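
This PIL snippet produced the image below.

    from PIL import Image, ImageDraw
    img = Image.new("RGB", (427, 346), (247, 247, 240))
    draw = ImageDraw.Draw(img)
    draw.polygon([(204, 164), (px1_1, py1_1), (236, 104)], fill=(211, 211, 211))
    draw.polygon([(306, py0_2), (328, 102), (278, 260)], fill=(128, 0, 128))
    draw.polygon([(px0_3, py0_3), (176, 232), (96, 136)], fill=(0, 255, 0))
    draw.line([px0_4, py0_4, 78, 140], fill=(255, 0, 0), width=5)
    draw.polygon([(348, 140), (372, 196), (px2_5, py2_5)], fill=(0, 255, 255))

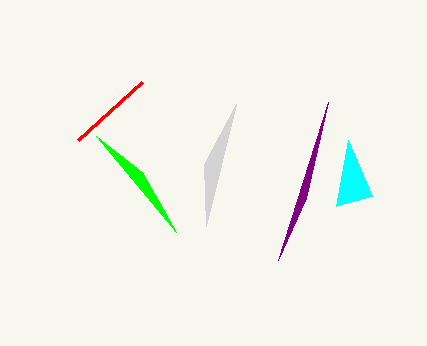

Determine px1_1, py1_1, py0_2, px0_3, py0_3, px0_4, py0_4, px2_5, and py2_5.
px1_1 = 206
py1_1 = 226
py0_2 = 198
px0_3 = 142
py0_3 = 172
px0_4 = 142
py0_4 = 82
px2_5 = 336
py2_5 = 206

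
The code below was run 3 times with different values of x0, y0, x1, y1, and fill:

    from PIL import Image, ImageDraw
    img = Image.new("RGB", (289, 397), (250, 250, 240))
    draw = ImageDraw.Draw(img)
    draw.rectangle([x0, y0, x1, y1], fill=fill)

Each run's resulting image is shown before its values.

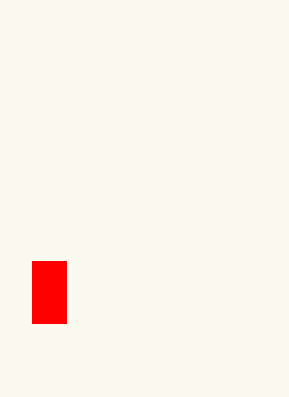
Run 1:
x0 = 32
y0 = 261
x1 = 66
y1 = 323
fill = 'red'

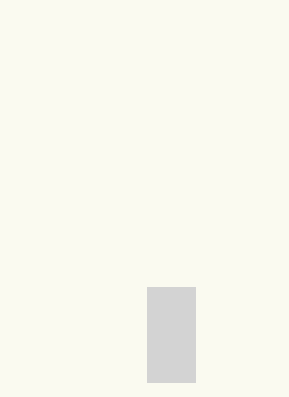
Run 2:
x0 = 147; y0 = 287; x1 = 195; y1 = 382; fill = 'lightgray'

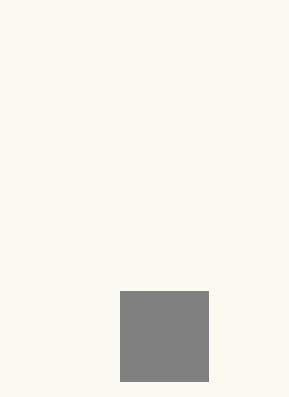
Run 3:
x0 = 120; y0 = 291; x1 = 208; y1 = 381; fill = 'gray'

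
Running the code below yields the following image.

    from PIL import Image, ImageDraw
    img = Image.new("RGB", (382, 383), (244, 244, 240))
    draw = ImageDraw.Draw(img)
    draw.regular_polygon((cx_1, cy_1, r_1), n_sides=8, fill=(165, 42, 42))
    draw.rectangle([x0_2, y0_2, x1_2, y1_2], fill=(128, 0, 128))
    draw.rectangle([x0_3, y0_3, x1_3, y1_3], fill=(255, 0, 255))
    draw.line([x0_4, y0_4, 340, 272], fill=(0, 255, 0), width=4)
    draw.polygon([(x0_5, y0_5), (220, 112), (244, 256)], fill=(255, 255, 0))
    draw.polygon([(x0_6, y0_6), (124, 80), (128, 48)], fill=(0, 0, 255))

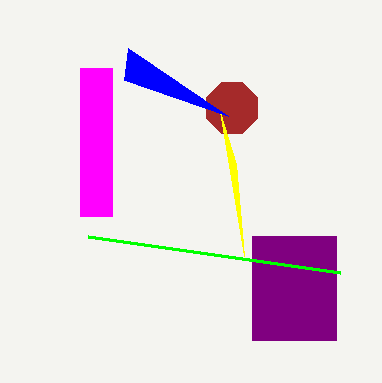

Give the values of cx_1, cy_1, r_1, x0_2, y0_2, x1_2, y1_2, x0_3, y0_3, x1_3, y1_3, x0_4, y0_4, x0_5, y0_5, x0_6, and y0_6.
cx_1 = 232; cy_1 = 108; r_1 = 28; x0_2 = 252; y0_2 = 236; x1_2 = 336; y1_2 = 340; x0_3 = 80; y0_3 = 68; x1_3 = 112; y1_3 = 216; x0_4 = 88; y0_4 = 236; x0_5 = 236; y0_5 = 164; x0_6 = 228; y0_6 = 116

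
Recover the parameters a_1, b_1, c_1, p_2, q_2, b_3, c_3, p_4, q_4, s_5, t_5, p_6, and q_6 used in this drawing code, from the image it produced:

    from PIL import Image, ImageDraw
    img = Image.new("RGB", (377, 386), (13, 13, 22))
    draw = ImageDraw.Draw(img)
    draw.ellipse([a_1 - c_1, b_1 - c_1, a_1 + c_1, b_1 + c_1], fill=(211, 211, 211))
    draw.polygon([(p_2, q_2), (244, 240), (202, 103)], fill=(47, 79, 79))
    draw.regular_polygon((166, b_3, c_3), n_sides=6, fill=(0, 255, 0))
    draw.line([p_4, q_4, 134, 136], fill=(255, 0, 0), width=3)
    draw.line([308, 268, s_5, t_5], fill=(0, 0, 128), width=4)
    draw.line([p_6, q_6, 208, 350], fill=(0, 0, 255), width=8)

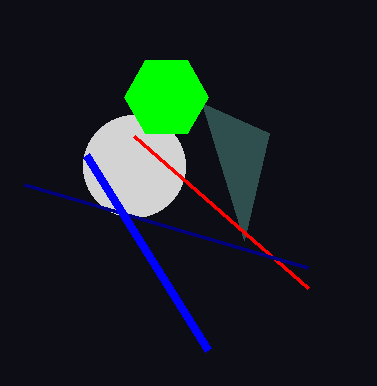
a_1 = 134
b_1 = 166
c_1 = 51
p_2 = 269
q_2 = 133
b_3 = 97
c_3 = 42
p_4 = 308
q_4 = 288
s_5 = 25
t_5 = 185
p_6 = 86
q_6 = 155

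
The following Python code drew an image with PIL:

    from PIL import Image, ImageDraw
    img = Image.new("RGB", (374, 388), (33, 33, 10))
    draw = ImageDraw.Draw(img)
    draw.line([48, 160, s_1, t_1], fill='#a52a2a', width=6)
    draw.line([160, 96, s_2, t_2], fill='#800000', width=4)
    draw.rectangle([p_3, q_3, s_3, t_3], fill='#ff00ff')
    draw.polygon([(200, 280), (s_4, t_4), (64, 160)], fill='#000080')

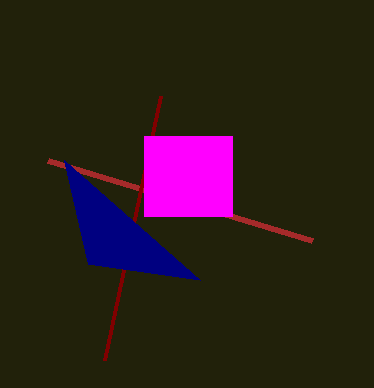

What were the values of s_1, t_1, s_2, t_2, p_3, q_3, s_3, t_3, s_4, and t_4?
s_1 = 312, t_1 = 240, s_2 = 104, t_2 = 360, p_3 = 144, q_3 = 136, s_3 = 232, t_3 = 216, s_4 = 88, t_4 = 264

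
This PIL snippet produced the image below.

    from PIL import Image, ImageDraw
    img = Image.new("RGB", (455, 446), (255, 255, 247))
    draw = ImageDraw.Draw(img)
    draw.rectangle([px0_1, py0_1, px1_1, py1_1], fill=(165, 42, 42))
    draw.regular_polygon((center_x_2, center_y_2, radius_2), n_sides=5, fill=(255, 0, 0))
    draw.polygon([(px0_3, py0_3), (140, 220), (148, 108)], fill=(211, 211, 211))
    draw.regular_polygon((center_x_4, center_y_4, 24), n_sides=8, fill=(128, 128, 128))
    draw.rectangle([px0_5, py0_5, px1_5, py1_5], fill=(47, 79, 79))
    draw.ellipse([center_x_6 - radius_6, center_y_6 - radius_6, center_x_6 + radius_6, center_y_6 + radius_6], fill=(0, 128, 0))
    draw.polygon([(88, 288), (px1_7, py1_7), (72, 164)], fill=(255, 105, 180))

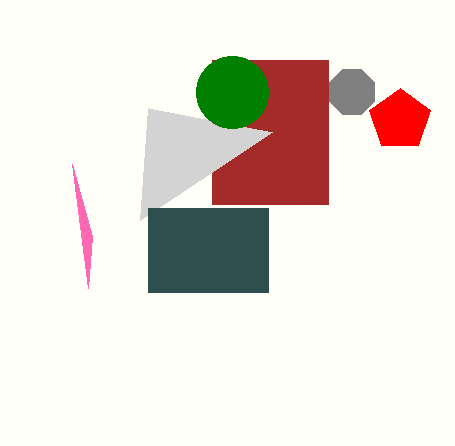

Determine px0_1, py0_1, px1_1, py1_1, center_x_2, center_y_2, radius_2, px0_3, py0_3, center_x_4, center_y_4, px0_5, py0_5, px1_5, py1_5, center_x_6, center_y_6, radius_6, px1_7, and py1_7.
px0_1 = 212; py0_1 = 60; px1_1 = 328; py1_1 = 204; center_x_2 = 400; center_y_2 = 120; radius_2 = 32; px0_3 = 272; py0_3 = 132; center_x_4 = 352; center_y_4 = 92; px0_5 = 148; py0_5 = 208; px1_5 = 268; py1_5 = 292; center_x_6 = 232; center_y_6 = 92; radius_6 = 36; px1_7 = 92; py1_7 = 236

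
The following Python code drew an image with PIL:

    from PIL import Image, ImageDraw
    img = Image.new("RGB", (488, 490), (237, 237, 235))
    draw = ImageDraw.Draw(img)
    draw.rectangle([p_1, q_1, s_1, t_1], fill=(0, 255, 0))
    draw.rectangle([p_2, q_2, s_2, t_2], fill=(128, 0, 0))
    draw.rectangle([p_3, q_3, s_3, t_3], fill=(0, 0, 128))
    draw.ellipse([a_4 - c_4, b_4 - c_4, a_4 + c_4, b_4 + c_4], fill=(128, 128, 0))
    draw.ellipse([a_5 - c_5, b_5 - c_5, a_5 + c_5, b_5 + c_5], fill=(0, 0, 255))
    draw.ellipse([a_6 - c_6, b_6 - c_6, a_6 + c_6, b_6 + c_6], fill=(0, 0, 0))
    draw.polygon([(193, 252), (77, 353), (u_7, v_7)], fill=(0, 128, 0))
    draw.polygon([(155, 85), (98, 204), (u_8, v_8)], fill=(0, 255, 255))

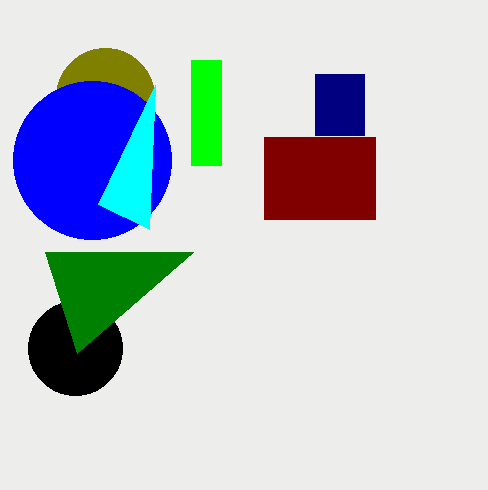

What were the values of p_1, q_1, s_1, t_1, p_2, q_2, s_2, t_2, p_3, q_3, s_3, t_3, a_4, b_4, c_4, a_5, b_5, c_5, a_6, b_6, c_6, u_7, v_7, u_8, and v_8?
p_1 = 191
q_1 = 60
s_1 = 221
t_1 = 165
p_2 = 264
q_2 = 137
s_2 = 375
t_2 = 219
p_3 = 315
q_3 = 74
s_3 = 364
t_3 = 135
a_4 = 105
b_4 = 97
c_4 = 49
a_5 = 92
b_5 = 160
c_5 = 79
a_6 = 75
b_6 = 348
c_6 = 47
u_7 = 45
v_7 = 252
u_8 = 149
v_8 = 229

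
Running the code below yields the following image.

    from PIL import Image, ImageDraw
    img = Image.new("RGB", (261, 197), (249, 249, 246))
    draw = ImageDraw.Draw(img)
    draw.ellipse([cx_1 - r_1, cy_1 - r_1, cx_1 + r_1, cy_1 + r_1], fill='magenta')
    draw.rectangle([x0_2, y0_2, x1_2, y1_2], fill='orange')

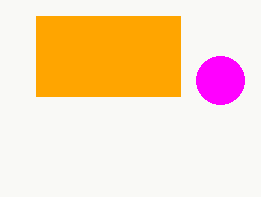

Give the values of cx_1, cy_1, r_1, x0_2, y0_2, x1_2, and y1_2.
cx_1 = 220; cy_1 = 80; r_1 = 24; x0_2 = 36; y0_2 = 16; x1_2 = 180; y1_2 = 96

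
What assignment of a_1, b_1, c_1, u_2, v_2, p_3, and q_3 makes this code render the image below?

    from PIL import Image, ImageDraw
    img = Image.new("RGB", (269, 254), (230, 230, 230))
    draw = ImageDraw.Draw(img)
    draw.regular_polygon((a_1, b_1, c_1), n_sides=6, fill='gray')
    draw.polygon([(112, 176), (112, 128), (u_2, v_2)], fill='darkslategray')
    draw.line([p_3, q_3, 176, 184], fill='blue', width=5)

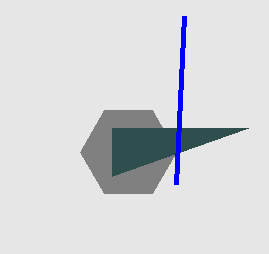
a_1 = 128; b_1 = 152; c_1 = 48; u_2 = 248; v_2 = 128; p_3 = 184; q_3 = 16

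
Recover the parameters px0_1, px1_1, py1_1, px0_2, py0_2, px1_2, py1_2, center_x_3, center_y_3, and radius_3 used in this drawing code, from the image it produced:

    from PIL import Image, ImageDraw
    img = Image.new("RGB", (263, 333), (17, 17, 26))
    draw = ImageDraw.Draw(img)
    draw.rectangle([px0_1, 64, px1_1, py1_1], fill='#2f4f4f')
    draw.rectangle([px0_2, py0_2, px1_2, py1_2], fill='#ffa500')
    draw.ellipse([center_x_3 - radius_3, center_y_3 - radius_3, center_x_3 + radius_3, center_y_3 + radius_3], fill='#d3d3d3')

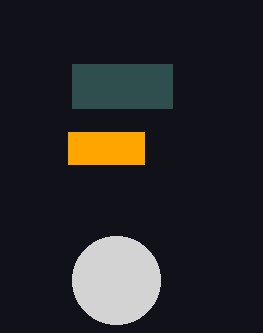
px0_1 = 72; px1_1 = 172; py1_1 = 108; px0_2 = 68; py0_2 = 132; px1_2 = 144; py1_2 = 164; center_x_3 = 116; center_y_3 = 280; radius_3 = 44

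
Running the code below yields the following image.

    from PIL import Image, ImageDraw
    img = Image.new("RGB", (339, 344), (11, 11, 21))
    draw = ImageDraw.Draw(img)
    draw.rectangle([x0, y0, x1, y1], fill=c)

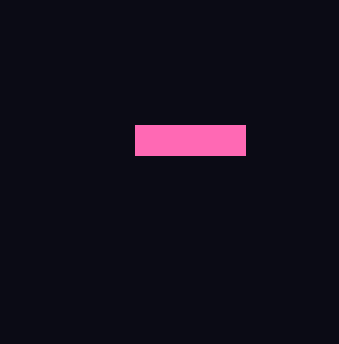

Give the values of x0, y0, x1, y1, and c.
x0 = 135
y0 = 125
x1 = 245
y1 = 155
c = 'hotpink'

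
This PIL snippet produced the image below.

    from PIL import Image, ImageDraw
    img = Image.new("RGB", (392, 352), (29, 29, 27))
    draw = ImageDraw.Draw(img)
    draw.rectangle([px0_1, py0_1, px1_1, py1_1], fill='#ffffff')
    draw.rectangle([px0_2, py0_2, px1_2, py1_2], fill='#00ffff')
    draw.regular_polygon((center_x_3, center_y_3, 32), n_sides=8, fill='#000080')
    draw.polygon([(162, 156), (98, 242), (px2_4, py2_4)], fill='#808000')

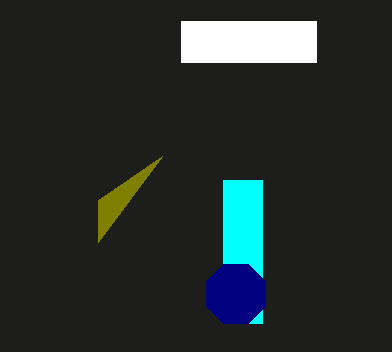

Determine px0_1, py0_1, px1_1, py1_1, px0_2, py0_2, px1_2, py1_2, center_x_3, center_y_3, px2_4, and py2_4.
px0_1 = 181, py0_1 = 21, px1_1 = 316, py1_1 = 62, px0_2 = 223, py0_2 = 180, px1_2 = 262, py1_2 = 323, center_x_3 = 236, center_y_3 = 294, px2_4 = 98, py2_4 = 200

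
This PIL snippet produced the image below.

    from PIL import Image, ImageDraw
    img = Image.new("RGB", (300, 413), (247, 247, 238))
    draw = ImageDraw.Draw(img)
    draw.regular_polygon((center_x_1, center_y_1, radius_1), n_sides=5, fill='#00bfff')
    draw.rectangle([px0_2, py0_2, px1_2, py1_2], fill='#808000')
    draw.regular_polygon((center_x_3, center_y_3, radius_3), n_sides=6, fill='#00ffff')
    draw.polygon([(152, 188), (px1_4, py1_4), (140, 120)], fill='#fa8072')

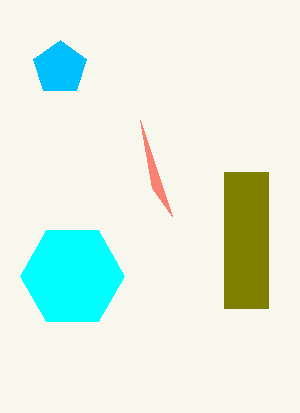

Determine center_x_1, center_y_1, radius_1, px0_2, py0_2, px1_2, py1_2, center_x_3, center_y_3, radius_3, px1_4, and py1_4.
center_x_1 = 60, center_y_1 = 68, radius_1 = 28, px0_2 = 224, py0_2 = 172, px1_2 = 268, py1_2 = 308, center_x_3 = 72, center_y_3 = 276, radius_3 = 52, px1_4 = 172, py1_4 = 216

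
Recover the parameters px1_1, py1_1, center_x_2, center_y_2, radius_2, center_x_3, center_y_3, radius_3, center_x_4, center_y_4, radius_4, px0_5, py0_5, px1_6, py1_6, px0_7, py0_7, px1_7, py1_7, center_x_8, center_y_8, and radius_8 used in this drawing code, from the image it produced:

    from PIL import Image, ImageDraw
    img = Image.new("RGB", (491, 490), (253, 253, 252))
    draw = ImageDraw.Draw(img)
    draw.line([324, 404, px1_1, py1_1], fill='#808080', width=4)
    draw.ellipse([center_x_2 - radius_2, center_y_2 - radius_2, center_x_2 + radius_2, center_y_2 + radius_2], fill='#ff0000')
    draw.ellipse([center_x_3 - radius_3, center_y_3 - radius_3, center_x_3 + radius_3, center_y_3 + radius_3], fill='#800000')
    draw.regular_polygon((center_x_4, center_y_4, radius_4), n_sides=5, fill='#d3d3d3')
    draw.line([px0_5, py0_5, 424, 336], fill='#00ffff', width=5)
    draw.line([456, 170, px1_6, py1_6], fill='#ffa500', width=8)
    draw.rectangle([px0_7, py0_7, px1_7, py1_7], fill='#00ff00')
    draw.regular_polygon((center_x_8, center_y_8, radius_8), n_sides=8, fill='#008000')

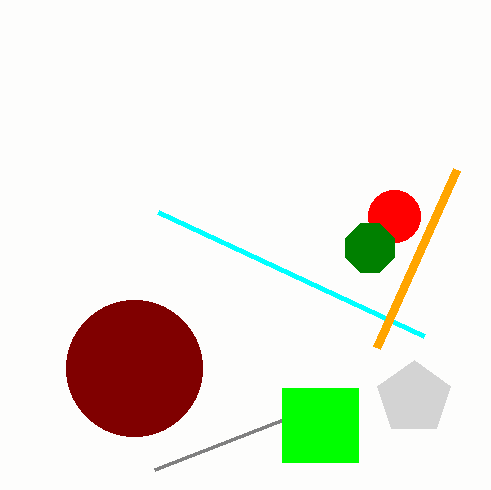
px1_1 = 154
py1_1 = 470
center_x_2 = 394
center_y_2 = 216
radius_2 = 26
center_x_3 = 134
center_y_3 = 368
radius_3 = 68
center_x_4 = 414
center_y_4 = 398
radius_4 = 38
px0_5 = 158
py0_5 = 212
px1_6 = 376
py1_6 = 348
px0_7 = 282
py0_7 = 388
px1_7 = 358
py1_7 = 462
center_x_8 = 370
center_y_8 = 248
radius_8 = 26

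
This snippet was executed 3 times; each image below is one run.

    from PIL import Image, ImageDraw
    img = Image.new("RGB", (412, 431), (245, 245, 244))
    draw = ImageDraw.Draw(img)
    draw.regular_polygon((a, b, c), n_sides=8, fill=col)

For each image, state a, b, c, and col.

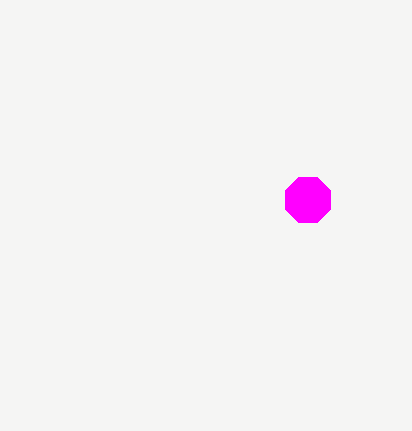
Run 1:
a = 308, b = 200, c = 24, col = 'magenta'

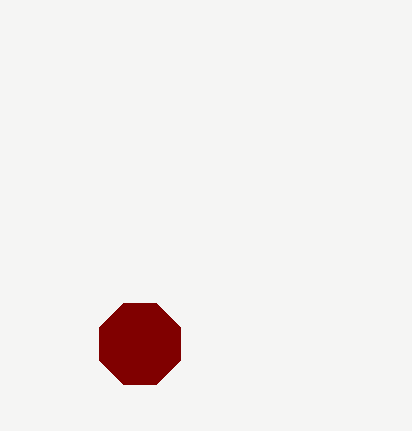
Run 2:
a = 140, b = 344, c = 44, col = 'maroon'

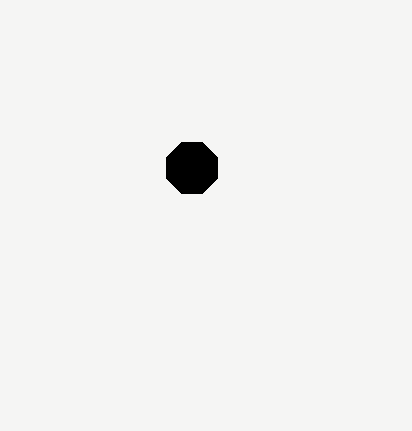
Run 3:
a = 192; b = 168; c = 28; col = 'black'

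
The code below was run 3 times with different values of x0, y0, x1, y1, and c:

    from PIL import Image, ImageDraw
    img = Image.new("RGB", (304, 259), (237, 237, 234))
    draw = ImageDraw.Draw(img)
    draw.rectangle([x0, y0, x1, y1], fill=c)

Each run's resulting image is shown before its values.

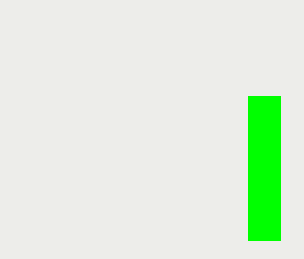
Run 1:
x0 = 248
y0 = 96
x1 = 280
y1 = 240
c = 'lime'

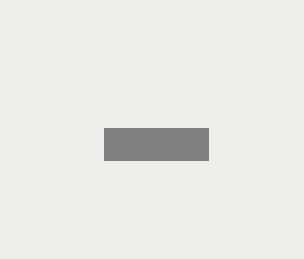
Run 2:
x0 = 104, y0 = 128, x1 = 208, y1 = 160, c = 'gray'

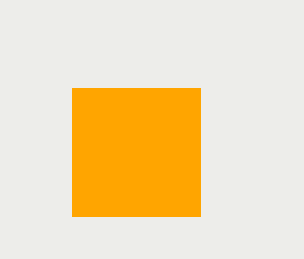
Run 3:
x0 = 72, y0 = 88, x1 = 200, y1 = 216, c = 'orange'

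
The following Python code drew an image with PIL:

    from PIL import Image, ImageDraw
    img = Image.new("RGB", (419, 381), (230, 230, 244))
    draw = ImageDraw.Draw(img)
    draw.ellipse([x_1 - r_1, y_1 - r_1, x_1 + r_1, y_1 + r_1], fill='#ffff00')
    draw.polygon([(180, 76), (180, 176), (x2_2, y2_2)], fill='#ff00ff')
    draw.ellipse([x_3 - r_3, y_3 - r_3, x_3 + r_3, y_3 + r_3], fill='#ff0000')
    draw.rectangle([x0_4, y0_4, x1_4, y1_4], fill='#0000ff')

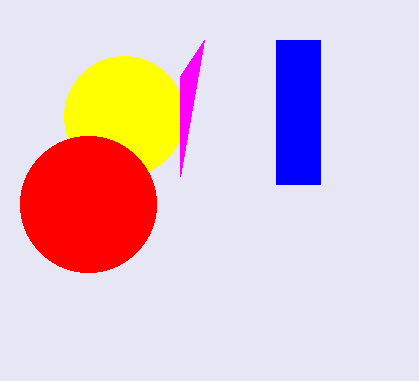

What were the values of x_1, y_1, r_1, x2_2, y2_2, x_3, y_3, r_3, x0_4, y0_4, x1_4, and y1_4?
x_1 = 124
y_1 = 116
r_1 = 60
x2_2 = 204
y2_2 = 40
x_3 = 88
y_3 = 204
r_3 = 68
x0_4 = 276
y0_4 = 40
x1_4 = 320
y1_4 = 184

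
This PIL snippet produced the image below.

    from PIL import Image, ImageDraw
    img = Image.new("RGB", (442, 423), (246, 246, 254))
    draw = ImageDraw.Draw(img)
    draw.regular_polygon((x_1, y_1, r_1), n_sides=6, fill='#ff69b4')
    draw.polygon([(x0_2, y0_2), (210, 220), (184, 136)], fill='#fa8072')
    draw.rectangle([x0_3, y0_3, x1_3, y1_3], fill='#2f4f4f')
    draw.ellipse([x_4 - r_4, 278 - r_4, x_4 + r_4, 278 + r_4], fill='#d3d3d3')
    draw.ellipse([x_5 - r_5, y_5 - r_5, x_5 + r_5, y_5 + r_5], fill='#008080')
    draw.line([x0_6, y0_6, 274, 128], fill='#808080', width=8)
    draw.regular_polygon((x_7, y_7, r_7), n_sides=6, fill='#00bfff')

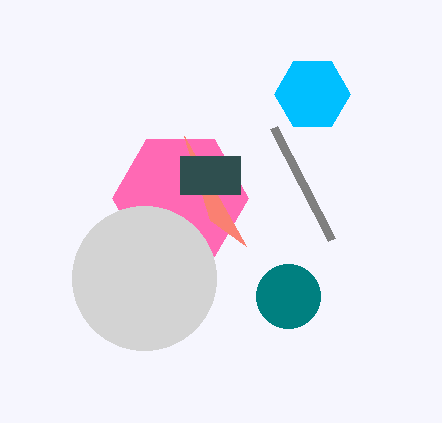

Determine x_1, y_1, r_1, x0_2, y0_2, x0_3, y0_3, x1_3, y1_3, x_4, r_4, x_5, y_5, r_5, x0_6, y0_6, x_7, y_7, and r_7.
x_1 = 180
y_1 = 198
r_1 = 68
x0_2 = 246
y0_2 = 246
x0_3 = 180
y0_3 = 156
x1_3 = 240
y1_3 = 194
x_4 = 144
r_4 = 72
x_5 = 288
y_5 = 296
r_5 = 32
x0_6 = 332
y0_6 = 240
x_7 = 312
y_7 = 94
r_7 = 38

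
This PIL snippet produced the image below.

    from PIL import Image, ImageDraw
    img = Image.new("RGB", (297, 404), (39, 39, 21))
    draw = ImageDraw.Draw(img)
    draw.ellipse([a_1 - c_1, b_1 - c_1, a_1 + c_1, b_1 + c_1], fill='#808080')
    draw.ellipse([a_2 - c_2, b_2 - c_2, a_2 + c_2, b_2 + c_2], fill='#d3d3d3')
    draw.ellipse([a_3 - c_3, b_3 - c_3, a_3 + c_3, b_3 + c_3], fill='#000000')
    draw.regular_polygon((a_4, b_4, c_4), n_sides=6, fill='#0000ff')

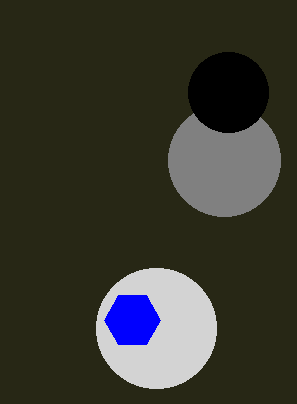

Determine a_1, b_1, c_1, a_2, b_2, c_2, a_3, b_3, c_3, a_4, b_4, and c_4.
a_1 = 224, b_1 = 160, c_1 = 56, a_2 = 156, b_2 = 328, c_2 = 60, a_3 = 228, b_3 = 92, c_3 = 40, a_4 = 132, b_4 = 320, c_4 = 28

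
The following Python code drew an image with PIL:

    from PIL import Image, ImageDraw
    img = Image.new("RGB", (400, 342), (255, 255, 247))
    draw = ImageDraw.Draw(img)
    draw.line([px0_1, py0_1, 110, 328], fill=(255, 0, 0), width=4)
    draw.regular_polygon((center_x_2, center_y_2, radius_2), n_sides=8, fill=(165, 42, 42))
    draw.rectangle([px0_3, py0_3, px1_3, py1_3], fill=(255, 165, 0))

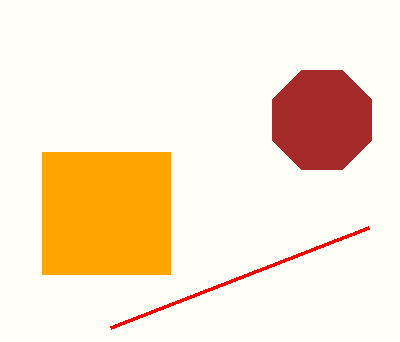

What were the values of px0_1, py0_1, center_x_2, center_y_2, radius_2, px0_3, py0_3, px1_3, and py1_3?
px0_1 = 368
py0_1 = 228
center_x_2 = 322
center_y_2 = 120
radius_2 = 54
px0_3 = 42
py0_3 = 152
px1_3 = 170
py1_3 = 274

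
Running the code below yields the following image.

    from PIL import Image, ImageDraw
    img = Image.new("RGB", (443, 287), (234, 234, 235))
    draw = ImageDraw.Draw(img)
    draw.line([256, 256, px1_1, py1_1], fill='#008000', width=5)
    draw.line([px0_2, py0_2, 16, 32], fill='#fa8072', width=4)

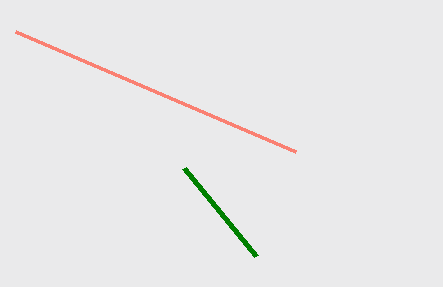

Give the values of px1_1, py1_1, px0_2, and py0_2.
px1_1 = 184, py1_1 = 168, px0_2 = 296, py0_2 = 152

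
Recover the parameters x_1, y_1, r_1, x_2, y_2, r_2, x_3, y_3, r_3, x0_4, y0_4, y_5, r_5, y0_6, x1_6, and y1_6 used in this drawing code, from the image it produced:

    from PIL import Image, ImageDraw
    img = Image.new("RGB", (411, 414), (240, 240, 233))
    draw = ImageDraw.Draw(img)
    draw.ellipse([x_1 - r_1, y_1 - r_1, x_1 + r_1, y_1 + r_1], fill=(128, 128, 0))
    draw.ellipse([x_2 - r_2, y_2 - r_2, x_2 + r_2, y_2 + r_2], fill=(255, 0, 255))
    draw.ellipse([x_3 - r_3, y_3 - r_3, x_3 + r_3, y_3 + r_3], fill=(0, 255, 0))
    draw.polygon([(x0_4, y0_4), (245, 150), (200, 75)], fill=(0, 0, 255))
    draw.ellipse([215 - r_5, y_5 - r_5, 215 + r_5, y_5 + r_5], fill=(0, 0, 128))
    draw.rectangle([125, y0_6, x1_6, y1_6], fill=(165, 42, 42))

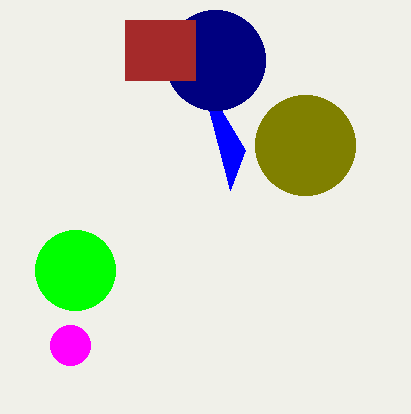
x_1 = 305; y_1 = 145; r_1 = 50; x_2 = 70; y_2 = 345; r_2 = 20; x_3 = 75; y_3 = 270; r_3 = 40; x0_4 = 230; y0_4 = 190; y_5 = 60; r_5 = 50; y0_6 = 20; x1_6 = 195; y1_6 = 80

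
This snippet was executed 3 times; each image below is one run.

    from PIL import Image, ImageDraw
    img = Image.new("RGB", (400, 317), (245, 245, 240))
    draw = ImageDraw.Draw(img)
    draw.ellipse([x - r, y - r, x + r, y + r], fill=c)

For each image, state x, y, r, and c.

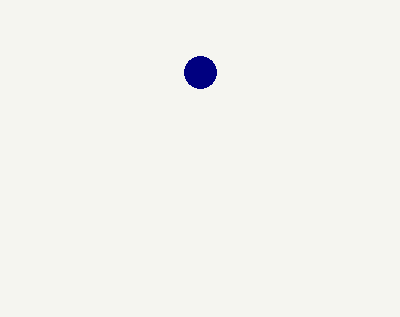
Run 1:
x = 200, y = 72, r = 16, c = 'navy'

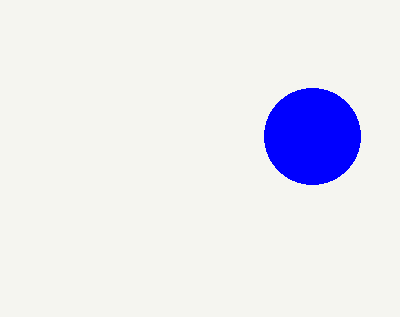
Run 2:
x = 312
y = 136
r = 48
c = 'blue'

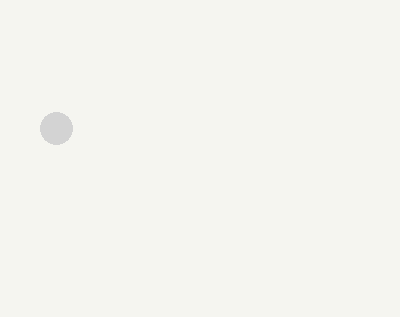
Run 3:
x = 56; y = 128; r = 16; c = 'lightgray'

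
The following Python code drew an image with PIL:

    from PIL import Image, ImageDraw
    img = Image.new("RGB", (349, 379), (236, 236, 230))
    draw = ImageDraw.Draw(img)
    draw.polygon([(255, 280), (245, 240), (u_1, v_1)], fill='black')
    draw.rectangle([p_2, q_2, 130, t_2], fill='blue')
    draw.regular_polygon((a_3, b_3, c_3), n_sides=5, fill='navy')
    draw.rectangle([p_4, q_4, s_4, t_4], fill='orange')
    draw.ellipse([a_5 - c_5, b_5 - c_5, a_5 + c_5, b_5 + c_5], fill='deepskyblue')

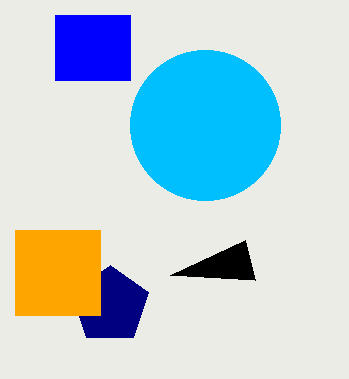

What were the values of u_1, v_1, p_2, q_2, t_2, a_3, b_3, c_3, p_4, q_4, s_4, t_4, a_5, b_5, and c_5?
u_1 = 170; v_1 = 275; p_2 = 55; q_2 = 15; t_2 = 80; a_3 = 110; b_3 = 305; c_3 = 40; p_4 = 15; q_4 = 230; s_4 = 100; t_4 = 315; a_5 = 205; b_5 = 125; c_5 = 75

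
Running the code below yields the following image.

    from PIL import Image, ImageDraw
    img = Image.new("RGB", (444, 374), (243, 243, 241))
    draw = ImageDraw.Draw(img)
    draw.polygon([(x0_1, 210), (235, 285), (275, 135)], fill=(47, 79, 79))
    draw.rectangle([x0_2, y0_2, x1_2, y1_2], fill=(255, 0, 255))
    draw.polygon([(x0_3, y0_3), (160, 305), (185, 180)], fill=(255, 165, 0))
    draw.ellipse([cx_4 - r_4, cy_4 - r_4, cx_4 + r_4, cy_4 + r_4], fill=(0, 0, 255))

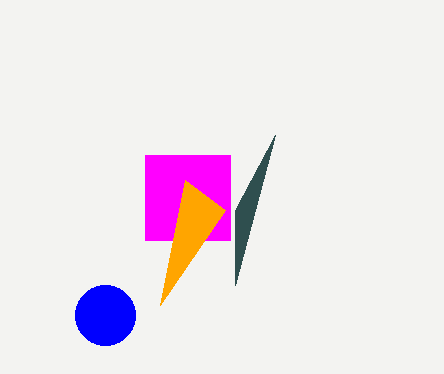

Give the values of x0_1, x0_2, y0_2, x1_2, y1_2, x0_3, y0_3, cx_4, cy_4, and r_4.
x0_1 = 235
x0_2 = 145
y0_2 = 155
x1_2 = 230
y1_2 = 240
x0_3 = 225
y0_3 = 210
cx_4 = 105
cy_4 = 315
r_4 = 30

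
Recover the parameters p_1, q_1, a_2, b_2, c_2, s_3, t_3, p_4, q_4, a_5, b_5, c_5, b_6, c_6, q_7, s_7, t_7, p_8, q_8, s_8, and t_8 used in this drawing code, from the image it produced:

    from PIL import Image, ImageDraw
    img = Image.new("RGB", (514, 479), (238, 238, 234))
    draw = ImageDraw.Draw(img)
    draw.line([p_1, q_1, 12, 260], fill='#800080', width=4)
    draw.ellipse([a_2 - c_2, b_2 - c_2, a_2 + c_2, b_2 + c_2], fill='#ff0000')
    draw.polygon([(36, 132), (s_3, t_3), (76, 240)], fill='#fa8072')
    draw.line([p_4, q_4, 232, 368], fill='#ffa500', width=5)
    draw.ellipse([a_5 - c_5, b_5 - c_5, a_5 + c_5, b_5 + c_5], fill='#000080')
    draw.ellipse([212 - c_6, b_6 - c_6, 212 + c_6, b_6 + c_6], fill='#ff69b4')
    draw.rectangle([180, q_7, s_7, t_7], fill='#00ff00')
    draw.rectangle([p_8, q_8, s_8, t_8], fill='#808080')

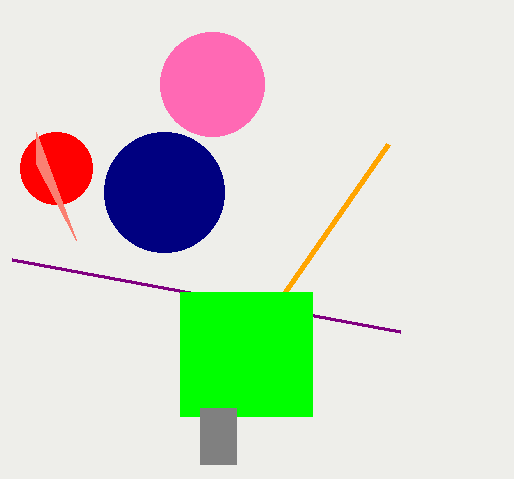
p_1 = 400, q_1 = 332, a_2 = 56, b_2 = 168, c_2 = 36, s_3 = 36, t_3 = 164, p_4 = 388, q_4 = 144, a_5 = 164, b_5 = 192, c_5 = 60, b_6 = 84, c_6 = 52, q_7 = 292, s_7 = 312, t_7 = 416, p_8 = 200, q_8 = 408, s_8 = 236, t_8 = 464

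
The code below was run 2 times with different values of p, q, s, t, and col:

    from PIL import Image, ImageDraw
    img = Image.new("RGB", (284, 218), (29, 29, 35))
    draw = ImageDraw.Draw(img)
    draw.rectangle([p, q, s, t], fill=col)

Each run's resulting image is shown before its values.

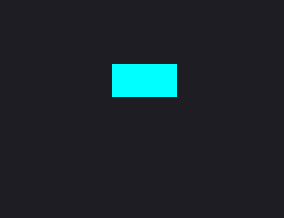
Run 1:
p = 112, q = 64, s = 176, t = 96, col = 'cyan'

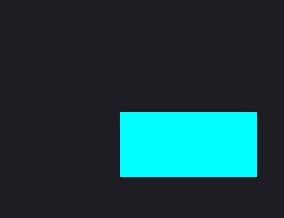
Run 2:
p = 120; q = 112; s = 256; t = 176; col = 'cyan'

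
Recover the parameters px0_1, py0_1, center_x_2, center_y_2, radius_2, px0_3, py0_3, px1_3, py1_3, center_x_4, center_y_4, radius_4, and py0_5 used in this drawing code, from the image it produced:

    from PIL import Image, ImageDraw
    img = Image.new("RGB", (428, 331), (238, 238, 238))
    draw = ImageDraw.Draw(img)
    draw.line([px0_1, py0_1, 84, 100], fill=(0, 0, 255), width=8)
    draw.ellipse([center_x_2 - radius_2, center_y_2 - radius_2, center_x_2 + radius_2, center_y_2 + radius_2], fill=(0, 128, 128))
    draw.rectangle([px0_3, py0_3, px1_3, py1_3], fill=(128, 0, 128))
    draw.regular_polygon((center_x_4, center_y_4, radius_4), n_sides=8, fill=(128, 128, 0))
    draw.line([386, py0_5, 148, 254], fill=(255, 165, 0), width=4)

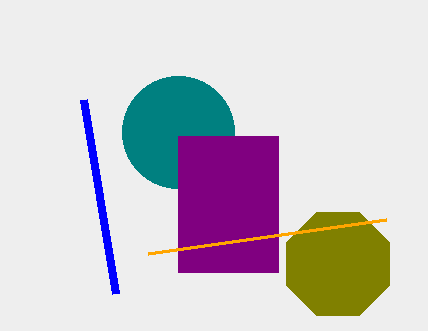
px0_1 = 116; py0_1 = 294; center_x_2 = 178; center_y_2 = 132; radius_2 = 56; px0_3 = 178; py0_3 = 136; px1_3 = 278; py1_3 = 272; center_x_4 = 338; center_y_4 = 264; radius_4 = 56; py0_5 = 220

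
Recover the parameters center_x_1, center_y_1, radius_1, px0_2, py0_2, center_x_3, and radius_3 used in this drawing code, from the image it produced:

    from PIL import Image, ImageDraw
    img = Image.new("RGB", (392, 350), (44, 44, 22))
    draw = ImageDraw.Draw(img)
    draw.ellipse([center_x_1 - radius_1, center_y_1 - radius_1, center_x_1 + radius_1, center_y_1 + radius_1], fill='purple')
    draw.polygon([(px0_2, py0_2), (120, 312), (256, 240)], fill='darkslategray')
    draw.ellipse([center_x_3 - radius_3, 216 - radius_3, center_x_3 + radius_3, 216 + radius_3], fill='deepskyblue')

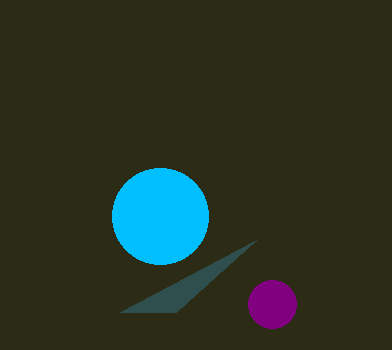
center_x_1 = 272
center_y_1 = 304
radius_1 = 24
px0_2 = 176
py0_2 = 312
center_x_3 = 160
radius_3 = 48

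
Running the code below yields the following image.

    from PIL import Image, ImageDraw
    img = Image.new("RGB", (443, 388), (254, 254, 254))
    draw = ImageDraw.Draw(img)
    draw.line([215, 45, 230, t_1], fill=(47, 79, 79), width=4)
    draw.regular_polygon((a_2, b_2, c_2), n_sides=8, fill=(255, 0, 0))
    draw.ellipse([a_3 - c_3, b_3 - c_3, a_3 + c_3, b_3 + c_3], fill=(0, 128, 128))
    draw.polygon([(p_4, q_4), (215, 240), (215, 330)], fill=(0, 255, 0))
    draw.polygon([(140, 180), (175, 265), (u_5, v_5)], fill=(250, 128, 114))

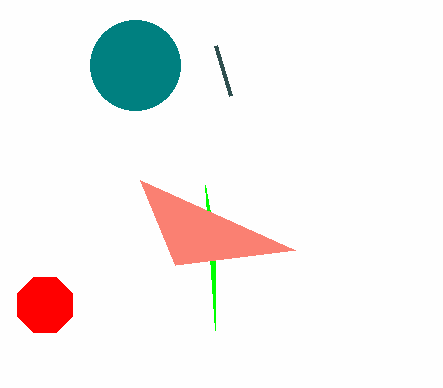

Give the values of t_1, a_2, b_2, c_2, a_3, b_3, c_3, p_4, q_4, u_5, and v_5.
t_1 = 95; a_2 = 45; b_2 = 305; c_2 = 30; a_3 = 135; b_3 = 65; c_3 = 45; p_4 = 205; q_4 = 185; u_5 = 295; v_5 = 250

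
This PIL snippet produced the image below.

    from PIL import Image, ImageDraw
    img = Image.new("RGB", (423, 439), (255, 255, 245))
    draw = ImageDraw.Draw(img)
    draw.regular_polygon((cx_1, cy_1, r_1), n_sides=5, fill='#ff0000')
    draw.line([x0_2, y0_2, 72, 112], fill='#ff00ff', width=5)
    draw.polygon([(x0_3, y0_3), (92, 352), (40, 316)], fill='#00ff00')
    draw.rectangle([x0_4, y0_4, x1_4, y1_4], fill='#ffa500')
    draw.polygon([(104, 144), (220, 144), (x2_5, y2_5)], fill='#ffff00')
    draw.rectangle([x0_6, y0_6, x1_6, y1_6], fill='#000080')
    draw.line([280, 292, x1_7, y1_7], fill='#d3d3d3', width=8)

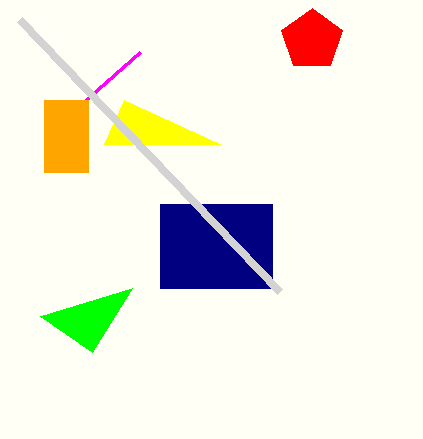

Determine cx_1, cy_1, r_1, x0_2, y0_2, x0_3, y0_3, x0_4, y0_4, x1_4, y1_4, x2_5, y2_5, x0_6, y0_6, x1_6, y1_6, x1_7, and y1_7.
cx_1 = 312, cy_1 = 40, r_1 = 32, x0_2 = 140, y0_2 = 52, x0_3 = 132, y0_3 = 288, x0_4 = 44, y0_4 = 100, x1_4 = 88, y1_4 = 172, x2_5 = 124, y2_5 = 100, x0_6 = 160, y0_6 = 204, x1_6 = 272, y1_6 = 288, x1_7 = 20, y1_7 = 20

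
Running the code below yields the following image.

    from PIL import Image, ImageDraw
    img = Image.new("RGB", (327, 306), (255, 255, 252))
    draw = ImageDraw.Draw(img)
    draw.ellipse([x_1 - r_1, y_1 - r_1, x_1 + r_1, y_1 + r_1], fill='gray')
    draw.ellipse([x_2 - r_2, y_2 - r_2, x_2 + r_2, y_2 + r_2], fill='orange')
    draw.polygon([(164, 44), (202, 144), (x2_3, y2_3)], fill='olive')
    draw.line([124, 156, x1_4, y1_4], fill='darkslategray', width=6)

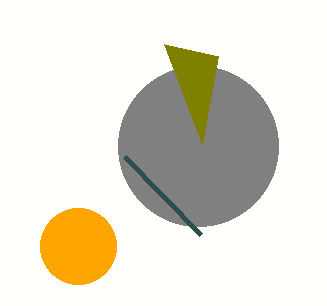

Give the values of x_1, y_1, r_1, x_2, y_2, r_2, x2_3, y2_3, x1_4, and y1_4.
x_1 = 198; y_1 = 146; r_1 = 80; x_2 = 78; y_2 = 246; r_2 = 38; x2_3 = 218; y2_3 = 56; x1_4 = 200; y1_4 = 234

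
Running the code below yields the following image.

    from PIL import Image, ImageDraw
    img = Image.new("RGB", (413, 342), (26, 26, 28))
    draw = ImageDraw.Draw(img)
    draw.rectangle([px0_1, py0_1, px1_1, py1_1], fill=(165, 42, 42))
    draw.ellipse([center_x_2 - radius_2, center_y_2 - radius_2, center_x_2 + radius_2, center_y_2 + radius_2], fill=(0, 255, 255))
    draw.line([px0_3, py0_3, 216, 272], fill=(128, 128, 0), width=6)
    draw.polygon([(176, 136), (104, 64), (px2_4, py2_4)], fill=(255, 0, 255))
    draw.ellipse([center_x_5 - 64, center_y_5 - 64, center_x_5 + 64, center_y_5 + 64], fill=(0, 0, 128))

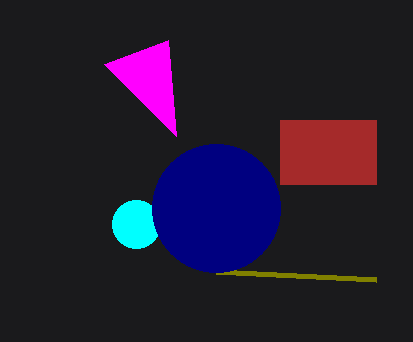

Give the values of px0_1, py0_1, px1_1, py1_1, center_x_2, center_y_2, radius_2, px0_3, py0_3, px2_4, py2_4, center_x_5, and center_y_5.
px0_1 = 280; py0_1 = 120; px1_1 = 376; py1_1 = 184; center_x_2 = 136; center_y_2 = 224; radius_2 = 24; px0_3 = 376; py0_3 = 280; px2_4 = 168; py2_4 = 40; center_x_5 = 216; center_y_5 = 208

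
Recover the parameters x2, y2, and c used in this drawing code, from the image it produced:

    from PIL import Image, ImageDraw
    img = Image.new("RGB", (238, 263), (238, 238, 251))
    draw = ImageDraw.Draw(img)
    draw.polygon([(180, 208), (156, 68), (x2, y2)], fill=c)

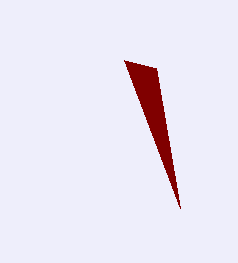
x2 = 124; y2 = 60; c = 'maroon'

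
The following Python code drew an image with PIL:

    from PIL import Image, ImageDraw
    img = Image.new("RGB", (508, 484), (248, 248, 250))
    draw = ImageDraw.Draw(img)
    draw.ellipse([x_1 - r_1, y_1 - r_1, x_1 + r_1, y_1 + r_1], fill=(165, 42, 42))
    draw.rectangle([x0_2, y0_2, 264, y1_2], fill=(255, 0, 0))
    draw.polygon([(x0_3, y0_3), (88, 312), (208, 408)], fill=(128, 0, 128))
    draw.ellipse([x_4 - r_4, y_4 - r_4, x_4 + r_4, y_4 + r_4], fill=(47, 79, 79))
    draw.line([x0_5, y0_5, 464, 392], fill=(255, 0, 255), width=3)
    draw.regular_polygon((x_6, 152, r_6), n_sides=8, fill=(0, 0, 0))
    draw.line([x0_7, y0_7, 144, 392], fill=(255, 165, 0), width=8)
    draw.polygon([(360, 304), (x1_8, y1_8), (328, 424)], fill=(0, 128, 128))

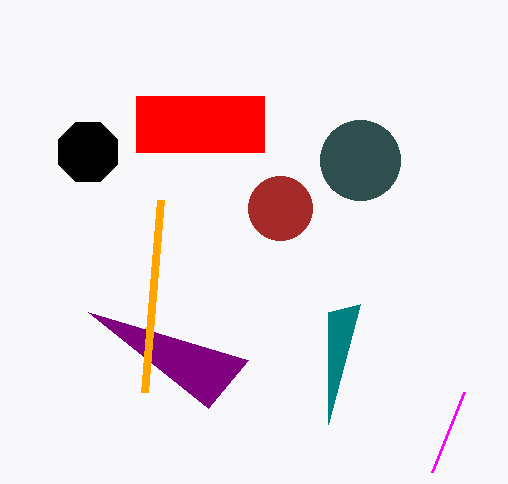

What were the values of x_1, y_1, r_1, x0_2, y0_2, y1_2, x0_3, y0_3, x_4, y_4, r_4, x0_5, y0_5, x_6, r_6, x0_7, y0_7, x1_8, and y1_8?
x_1 = 280; y_1 = 208; r_1 = 32; x0_2 = 136; y0_2 = 96; y1_2 = 152; x0_3 = 248; y0_3 = 360; x_4 = 360; y_4 = 160; r_4 = 40; x0_5 = 432; y0_5 = 472; x_6 = 88; r_6 = 32; x0_7 = 160; y0_7 = 200; x1_8 = 328; y1_8 = 312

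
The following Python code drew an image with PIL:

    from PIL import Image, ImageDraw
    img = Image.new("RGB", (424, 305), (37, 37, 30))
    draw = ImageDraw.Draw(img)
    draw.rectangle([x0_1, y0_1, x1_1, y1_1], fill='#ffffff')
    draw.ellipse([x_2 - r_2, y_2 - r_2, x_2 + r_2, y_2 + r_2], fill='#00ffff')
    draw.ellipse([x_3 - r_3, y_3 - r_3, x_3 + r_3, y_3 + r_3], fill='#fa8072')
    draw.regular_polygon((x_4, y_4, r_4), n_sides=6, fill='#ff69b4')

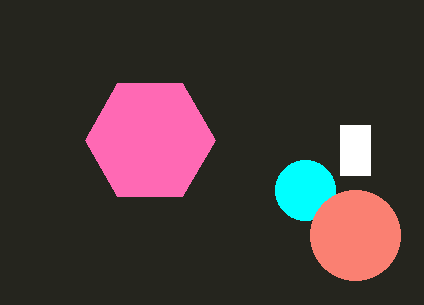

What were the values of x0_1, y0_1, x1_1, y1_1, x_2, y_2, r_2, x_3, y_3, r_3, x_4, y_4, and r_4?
x0_1 = 340, y0_1 = 125, x1_1 = 370, y1_1 = 175, x_2 = 305, y_2 = 190, r_2 = 30, x_3 = 355, y_3 = 235, r_3 = 45, x_4 = 150, y_4 = 140, r_4 = 65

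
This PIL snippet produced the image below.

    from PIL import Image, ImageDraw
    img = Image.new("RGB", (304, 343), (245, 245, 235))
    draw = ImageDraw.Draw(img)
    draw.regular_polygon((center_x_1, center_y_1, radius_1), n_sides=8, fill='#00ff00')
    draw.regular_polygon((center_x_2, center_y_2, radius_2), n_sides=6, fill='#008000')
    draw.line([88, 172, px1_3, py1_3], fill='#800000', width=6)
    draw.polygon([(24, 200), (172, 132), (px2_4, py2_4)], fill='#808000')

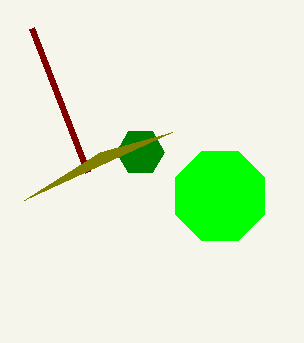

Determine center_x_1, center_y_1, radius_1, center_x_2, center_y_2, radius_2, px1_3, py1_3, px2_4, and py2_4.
center_x_1 = 220; center_y_1 = 196; radius_1 = 48; center_x_2 = 140; center_y_2 = 152; radius_2 = 24; px1_3 = 32; py1_3 = 28; px2_4 = 100; py2_4 = 152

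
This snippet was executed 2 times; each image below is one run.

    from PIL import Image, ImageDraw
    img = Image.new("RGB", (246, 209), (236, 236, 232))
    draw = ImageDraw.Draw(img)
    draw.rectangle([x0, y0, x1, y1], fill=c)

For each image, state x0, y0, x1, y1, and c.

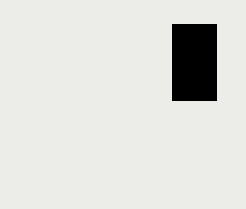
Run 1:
x0 = 172; y0 = 24; x1 = 216; y1 = 100; c = 'black'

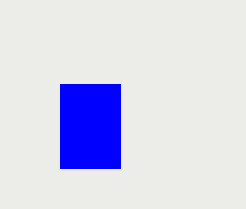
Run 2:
x0 = 60, y0 = 84, x1 = 120, y1 = 168, c = 'blue'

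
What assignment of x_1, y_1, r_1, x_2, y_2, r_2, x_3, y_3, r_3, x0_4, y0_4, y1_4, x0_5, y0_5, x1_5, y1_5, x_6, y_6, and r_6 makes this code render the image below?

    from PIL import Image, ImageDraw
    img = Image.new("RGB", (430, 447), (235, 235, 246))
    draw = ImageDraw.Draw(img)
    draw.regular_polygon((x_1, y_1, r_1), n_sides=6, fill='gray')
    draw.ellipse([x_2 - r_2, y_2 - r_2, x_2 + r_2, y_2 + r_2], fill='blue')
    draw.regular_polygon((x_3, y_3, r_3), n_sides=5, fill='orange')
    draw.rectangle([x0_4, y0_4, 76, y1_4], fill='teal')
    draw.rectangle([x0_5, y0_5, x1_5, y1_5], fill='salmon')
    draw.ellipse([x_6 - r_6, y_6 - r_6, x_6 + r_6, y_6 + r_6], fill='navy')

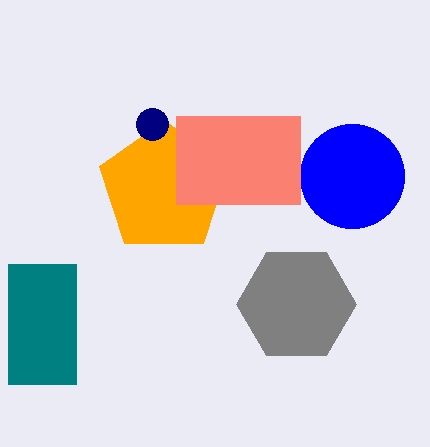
x_1 = 296
y_1 = 304
r_1 = 60
x_2 = 352
y_2 = 176
r_2 = 52
x_3 = 164
y_3 = 188
r_3 = 68
x0_4 = 8
y0_4 = 264
y1_4 = 384
x0_5 = 176
y0_5 = 116
x1_5 = 300
y1_5 = 204
x_6 = 152
y_6 = 124
r_6 = 16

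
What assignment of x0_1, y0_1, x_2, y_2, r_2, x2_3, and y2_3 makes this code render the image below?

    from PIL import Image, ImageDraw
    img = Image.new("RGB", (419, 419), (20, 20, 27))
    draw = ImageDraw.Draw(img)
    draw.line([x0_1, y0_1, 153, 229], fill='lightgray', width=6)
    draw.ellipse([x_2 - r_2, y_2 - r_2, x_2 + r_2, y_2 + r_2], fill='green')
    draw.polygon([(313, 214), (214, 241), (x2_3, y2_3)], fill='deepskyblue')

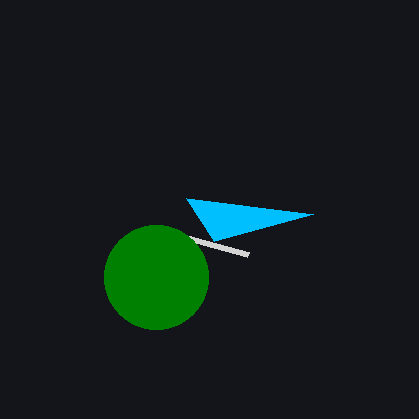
x0_1 = 248; y0_1 = 255; x_2 = 156; y_2 = 277; r_2 = 52; x2_3 = 186; y2_3 = 198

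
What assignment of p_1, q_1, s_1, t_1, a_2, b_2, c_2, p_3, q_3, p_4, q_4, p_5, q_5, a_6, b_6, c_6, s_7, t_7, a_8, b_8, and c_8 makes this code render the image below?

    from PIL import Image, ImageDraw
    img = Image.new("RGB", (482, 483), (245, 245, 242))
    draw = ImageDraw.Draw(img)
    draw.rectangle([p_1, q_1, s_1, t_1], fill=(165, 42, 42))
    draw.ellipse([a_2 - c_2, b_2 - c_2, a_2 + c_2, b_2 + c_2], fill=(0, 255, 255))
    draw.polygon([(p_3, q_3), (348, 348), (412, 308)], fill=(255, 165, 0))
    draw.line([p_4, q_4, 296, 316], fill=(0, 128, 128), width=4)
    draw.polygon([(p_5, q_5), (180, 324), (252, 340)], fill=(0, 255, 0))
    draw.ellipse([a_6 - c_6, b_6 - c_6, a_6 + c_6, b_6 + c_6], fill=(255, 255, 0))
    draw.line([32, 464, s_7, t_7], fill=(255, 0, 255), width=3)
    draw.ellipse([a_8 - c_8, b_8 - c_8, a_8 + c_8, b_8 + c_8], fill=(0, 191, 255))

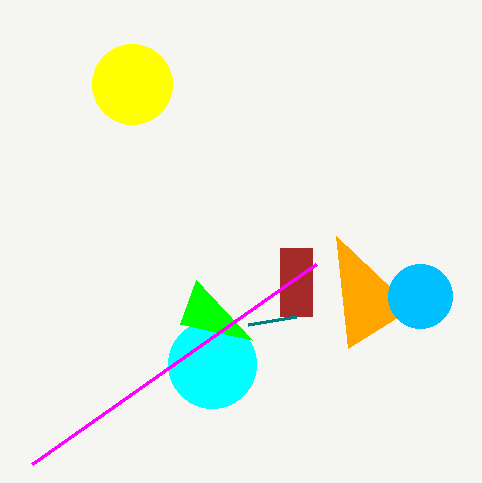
p_1 = 280, q_1 = 248, s_1 = 312, t_1 = 316, a_2 = 212, b_2 = 364, c_2 = 44, p_3 = 336, q_3 = 236, p_4 = 248, q_4 = 324, p_5 = 196, q_5 = 280, a_6 = 132, b_6 = 84, c_6 = 40, s_7 = 316, t_7 = 264, a_8 = 420, b_8 = 296, c_8 = 32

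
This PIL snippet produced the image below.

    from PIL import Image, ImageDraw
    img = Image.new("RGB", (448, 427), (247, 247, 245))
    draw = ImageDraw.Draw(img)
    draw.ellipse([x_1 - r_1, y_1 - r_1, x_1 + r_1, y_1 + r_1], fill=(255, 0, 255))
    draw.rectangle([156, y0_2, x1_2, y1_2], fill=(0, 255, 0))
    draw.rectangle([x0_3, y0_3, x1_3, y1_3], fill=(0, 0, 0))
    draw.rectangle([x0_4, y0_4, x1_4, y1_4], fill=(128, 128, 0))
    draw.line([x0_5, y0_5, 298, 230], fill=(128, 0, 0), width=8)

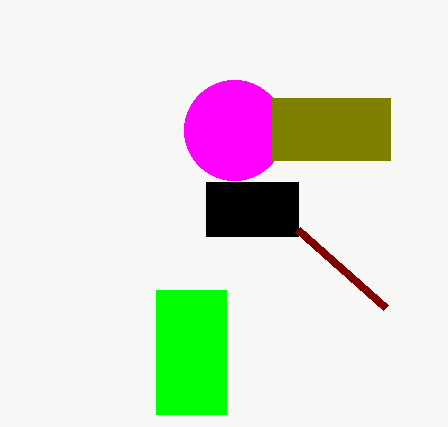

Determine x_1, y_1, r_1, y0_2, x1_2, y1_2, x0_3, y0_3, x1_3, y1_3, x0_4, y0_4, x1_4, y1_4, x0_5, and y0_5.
x_1 = 234, y_1 = 130, r_1 = 50, y0_2 = 290, x1_2 = 226, y1_2 = 414, x0_3 = 206, y0_3 = 182, x1_3 = 298, y1_3 = 236, x0_4 = 272, y0_4 = 98, x1_4 = 390, y1_4 = 160, x0_5 = 386, y0_5 = 308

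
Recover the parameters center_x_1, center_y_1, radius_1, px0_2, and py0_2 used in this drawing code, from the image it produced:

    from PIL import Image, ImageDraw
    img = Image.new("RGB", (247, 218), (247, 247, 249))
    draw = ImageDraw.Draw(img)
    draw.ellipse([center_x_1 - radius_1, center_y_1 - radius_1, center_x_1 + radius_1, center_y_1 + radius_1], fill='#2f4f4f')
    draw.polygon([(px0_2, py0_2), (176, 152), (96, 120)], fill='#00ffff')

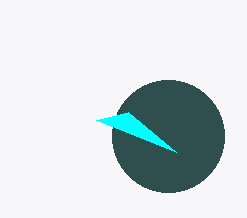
center_x_1 = 168
center_y_1 = 136
radius_1 = 56
px0_2 = 128
py0_2 = 112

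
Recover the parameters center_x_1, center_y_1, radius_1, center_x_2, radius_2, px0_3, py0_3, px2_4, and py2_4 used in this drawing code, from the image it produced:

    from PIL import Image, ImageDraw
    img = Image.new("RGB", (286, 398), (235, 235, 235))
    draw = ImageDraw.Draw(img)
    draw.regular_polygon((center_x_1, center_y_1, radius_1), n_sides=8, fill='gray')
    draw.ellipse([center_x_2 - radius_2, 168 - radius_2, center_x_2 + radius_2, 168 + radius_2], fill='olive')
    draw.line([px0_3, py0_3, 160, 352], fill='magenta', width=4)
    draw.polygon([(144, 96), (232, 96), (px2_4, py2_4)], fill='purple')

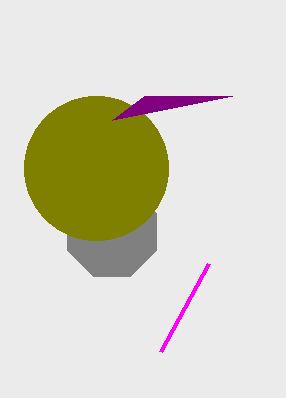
center_x_1 = 112, center_y_1 = 232, radius_1 = 48, center_x_2 = 96, radius_2 = 72, px0_3 = 208, py0_3 = 264, px2_4 = 112, py2_4 = 120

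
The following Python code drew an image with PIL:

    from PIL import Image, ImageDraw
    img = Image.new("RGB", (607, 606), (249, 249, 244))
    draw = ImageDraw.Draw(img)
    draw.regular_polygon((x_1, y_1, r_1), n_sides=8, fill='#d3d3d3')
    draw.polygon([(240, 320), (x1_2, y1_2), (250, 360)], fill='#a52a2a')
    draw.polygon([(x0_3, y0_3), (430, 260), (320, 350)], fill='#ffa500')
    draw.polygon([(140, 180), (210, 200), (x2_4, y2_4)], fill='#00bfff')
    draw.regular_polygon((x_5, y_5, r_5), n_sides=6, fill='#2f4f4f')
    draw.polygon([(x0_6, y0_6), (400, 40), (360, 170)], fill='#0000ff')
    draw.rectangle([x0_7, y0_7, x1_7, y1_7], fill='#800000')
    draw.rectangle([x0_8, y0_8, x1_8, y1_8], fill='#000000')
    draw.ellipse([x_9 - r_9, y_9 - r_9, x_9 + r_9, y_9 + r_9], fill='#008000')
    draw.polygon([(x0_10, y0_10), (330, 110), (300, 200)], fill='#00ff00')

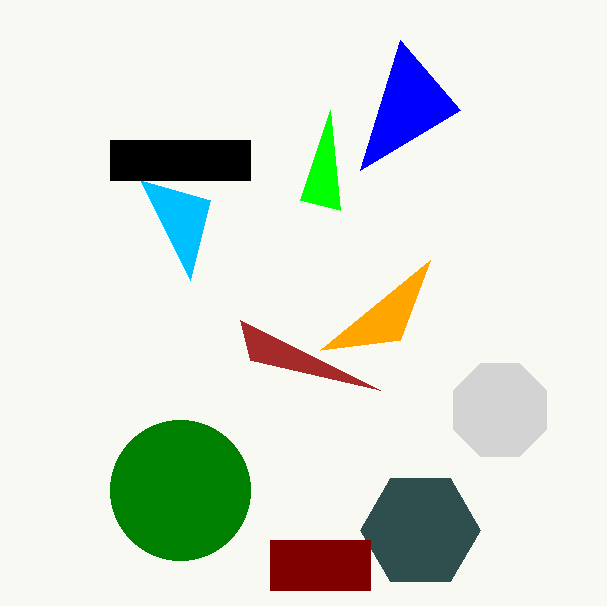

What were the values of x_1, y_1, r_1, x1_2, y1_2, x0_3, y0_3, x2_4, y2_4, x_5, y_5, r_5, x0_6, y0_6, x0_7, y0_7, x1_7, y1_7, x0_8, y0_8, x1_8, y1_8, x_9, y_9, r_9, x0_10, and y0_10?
x_1 = 500; y_1 = 410; r_1 = 50; x1_2 = 380; y1_2 = 390; x0_3 = 400; y0_3 = 340; x2_4 = 190; y2_4 = 280; x_5 = 420; y_5 = 530; r_5 = 60; x0_6 = 460; y0_6 = 110; x0_7 = 270; y0_7 = 540; x1_7 = 370; y1_7 = 590; x0_8 = 110; y0_8 = 140; x1_8 = 250; y1_8 = 180; x_9 = 180; y_9 = 490; r_9 = 70; x0_10 = 340; y0_10 = 210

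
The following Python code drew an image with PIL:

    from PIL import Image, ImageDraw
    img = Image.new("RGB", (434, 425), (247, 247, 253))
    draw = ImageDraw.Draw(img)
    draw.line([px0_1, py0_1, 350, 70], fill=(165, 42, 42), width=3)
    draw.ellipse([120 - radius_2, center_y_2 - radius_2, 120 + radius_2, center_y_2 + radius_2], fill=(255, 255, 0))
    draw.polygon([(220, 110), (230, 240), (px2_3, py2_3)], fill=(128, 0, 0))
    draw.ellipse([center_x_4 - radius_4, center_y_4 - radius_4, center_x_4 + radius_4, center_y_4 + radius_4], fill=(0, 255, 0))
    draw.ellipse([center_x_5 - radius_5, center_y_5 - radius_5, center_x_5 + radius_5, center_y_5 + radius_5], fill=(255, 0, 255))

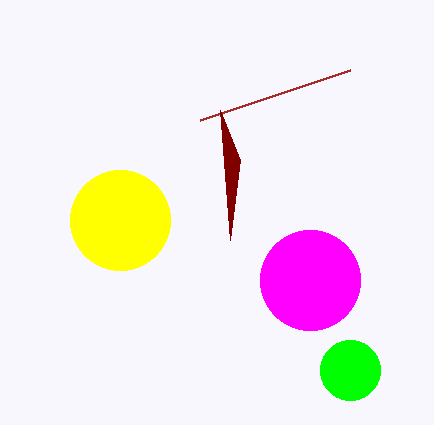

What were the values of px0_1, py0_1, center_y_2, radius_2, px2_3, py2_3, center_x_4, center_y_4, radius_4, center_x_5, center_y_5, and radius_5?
px0_1 = 200, py0_1 = 120, center_y_2 = 220, radius_2 = 50, px2_3 = 240, py2_3 = 160, center_x_4 = 350, center_y_4 = 370, radius_4 = 30, center_x_5 = 310, center_y_5 = 280, radius_5 = 50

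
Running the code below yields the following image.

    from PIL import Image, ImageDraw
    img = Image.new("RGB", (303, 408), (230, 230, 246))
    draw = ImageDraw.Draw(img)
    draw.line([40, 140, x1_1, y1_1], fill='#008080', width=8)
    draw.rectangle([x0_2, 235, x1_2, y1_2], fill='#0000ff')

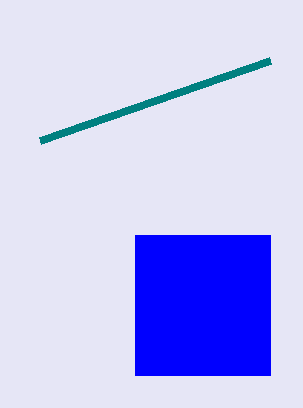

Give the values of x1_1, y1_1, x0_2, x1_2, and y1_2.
x1_1 = 270; y1_1 = 60; x0_2 = 135; x1_2 = 270; y1_2 = 375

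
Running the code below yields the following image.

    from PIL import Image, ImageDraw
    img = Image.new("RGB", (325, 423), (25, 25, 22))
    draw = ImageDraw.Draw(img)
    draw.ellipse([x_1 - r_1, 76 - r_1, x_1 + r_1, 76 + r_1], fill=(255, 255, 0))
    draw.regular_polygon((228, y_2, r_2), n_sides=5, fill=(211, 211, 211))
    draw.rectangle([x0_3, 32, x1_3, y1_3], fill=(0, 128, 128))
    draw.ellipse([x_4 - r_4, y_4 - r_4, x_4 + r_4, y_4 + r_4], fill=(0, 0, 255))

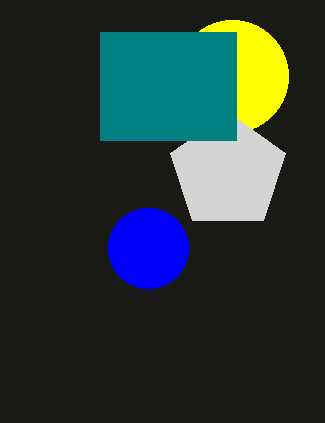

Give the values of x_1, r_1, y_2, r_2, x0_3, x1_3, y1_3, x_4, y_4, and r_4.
x_1 = 232
r_1 = 56
y_2 = 172
r_2 = 60
x0_3 = 100
x1_3 = 236
y1_3 = 140
x_4 = 148
y_4 = 248
r_4 = 40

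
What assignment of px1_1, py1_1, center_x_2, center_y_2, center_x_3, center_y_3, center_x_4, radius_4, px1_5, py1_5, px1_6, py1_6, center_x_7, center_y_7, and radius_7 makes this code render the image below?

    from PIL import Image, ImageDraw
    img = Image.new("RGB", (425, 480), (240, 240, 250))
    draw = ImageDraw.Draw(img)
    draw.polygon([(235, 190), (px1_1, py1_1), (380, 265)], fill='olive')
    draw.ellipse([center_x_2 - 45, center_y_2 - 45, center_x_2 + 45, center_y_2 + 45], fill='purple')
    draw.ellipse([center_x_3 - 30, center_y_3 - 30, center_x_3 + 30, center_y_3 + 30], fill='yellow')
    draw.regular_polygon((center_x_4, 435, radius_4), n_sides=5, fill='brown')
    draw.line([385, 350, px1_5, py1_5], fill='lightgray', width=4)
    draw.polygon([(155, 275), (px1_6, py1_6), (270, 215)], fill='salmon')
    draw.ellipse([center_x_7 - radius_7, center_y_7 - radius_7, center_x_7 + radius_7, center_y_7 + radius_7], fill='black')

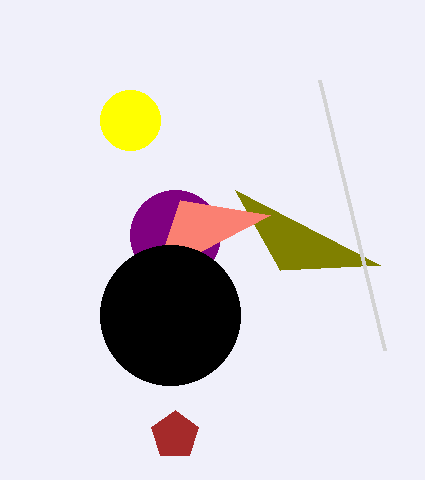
px1_1 = 280; py1_1 = 270; center_x_2 = 175; center_y_2 = 235; center_x_3 = 130; center_y_3 = 120; center_x_4 = 175; radius_4 = 25; px1_5 = 320; py1_5 = 80; px1_6 = 180; py1_6 = 200; center_x_7 = 170; center_y_7 = 315; radius_7 = 70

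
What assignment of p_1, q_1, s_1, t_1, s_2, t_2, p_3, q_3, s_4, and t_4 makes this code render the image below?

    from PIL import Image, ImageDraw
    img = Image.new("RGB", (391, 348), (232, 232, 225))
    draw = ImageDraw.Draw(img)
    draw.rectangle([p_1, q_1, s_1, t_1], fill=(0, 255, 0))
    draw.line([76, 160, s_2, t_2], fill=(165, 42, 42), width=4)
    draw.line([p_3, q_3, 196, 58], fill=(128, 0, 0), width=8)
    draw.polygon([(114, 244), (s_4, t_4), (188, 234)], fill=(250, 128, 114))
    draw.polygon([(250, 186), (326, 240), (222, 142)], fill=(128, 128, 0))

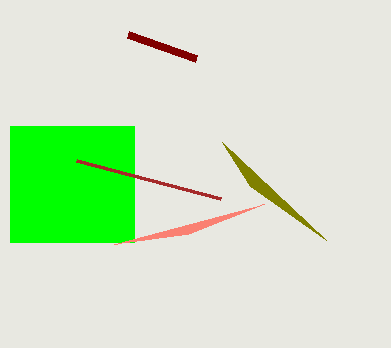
p_1 = 10, q_1 = 126, s_1 = 134, t_1 = 242, s_2 = 220, t_2 = 198, p_3 = 128, q_3 = 34, s_4 = 264, t_4 = 204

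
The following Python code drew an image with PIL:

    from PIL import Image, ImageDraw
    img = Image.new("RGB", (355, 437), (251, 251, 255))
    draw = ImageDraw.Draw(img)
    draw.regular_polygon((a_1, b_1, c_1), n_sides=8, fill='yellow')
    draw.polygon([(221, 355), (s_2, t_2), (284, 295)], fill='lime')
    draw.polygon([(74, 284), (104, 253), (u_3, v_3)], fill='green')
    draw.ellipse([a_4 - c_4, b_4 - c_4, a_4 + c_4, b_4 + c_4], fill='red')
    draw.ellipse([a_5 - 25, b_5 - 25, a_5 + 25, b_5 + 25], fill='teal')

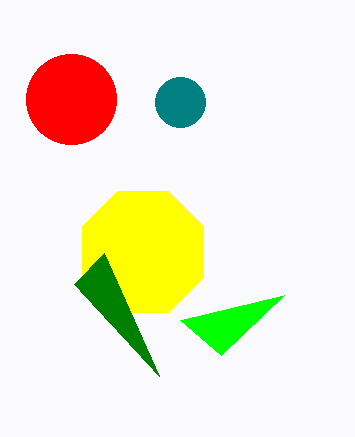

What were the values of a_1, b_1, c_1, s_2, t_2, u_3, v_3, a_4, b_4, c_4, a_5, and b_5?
a_1 = 143; b_1 = 252; c_1 = 66; s_2 = 180; t_2 = 320; u_3 = 159; v_3 = 376; a_4 = 71; b_4 = 99; c_4 = 45; a_5 = 180; b_5 = 102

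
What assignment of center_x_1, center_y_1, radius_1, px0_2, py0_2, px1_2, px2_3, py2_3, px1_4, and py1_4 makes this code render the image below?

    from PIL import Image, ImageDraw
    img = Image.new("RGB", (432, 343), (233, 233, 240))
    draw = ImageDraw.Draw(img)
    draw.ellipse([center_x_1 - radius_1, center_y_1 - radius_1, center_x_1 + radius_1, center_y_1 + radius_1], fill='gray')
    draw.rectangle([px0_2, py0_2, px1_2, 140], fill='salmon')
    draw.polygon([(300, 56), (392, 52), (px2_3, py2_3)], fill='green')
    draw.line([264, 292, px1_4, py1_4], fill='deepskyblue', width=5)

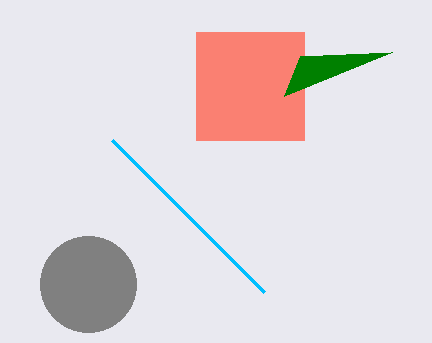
center_x_1 = 88, center_y_1 = 284, radius_1 = 48, px0_2 = 196, py0_2 = 32, px1_2 = 304, px2_3 = 284, py2_3 = 96, px1_4 = 112, py1_4 = 140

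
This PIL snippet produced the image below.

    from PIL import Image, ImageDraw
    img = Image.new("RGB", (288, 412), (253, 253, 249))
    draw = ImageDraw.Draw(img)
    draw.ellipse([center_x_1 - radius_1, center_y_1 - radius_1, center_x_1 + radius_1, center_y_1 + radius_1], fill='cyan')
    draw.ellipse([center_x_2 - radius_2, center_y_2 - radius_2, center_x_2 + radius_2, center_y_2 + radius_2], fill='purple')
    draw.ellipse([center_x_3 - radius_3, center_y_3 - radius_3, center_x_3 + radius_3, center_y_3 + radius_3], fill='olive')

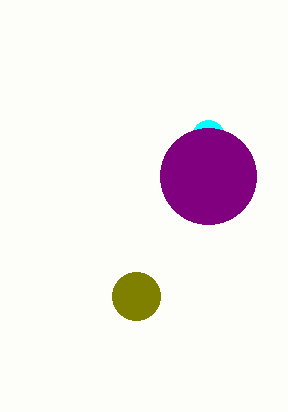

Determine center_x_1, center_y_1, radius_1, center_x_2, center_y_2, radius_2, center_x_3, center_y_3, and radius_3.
center_x_1 = 208; center_y_1 = 136; radius_1 = 16; center_x_2 = 208; center_y_2 = 176; radius_2 = 48; center_x_3 = 136; center_y_3 = 296; radius_3 = 24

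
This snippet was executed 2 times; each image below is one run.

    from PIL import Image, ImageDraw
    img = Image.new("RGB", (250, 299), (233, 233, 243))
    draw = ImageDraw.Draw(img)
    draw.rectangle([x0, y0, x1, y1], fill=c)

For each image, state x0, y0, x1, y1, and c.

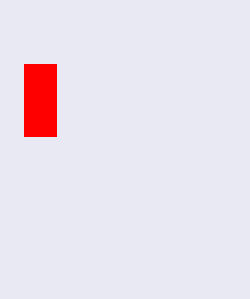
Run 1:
x0 = 24, y0 = 64, x1 = 56, y1 = 136, c = 'red'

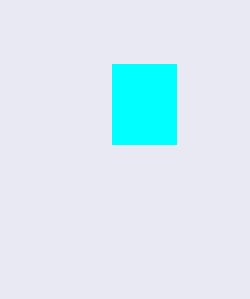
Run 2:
x0 = 112; y0 = 64; x1 = 176; y1 = 144; c = 'cyan'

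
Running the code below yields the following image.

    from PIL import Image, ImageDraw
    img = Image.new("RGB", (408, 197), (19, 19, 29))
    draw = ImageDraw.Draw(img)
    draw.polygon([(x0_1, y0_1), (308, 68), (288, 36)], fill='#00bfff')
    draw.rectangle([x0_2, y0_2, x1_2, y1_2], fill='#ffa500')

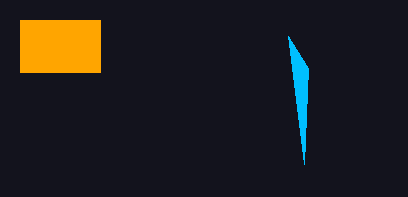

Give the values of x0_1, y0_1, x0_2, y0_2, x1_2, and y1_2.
x0_1 = 304, y0_1 = 164, x0_2 = 20, y0_2 = 20, x1_2 = 100, y1_2 = 72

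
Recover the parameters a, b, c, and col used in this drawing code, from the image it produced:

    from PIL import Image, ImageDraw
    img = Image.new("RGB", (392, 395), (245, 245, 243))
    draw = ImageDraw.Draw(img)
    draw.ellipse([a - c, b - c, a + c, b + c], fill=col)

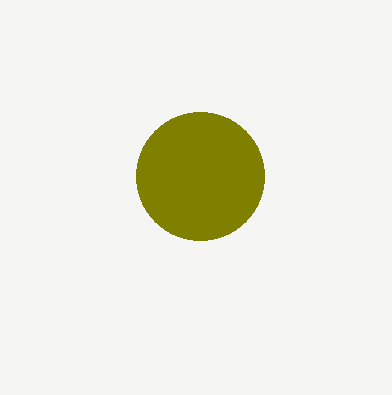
a = 200, b = 176, c = 64, col = 'olive'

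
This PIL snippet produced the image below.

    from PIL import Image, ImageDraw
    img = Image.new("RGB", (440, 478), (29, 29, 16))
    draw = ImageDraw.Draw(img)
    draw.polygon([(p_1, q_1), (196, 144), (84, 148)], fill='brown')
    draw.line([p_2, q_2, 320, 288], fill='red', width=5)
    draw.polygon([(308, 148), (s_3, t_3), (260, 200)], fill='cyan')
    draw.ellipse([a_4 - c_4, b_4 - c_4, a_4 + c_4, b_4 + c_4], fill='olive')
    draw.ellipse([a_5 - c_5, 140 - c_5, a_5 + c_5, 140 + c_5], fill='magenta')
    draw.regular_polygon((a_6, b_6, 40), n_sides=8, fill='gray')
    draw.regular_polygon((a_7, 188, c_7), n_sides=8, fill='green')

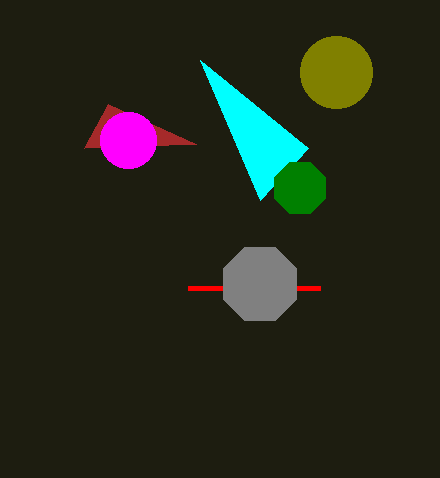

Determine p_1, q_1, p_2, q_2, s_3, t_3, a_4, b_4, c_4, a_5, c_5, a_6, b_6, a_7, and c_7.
p_1 = 108
q_1 = 104
p_2 = 188
q_2 = 288
s_3 = 200
t_3 = 60
a_4 = 336
b_4 = 72
c_4 = 36
a_5 = 128
c_5 = 28
a_6 = 260
b_6 = 284
a_7 = 300
c_7 = 28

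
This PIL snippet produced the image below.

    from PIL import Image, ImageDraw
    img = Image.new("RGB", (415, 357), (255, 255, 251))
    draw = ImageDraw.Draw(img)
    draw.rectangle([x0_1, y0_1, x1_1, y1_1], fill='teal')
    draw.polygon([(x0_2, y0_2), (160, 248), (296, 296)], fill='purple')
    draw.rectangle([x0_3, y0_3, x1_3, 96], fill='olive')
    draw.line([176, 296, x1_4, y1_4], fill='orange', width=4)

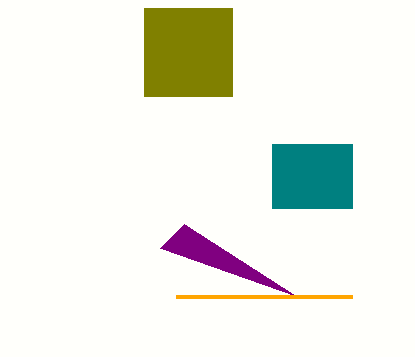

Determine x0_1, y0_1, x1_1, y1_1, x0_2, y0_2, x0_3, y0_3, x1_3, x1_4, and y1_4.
x0_1 = 272; y0_1 = 144; x1_1 = 352; y1_1 = 208; x0_2 = 184; y0_2 = 224; x0_3 = 144; y0_3 = 8; x1_3 = 232; x1_4 = 352; y1_4 = 296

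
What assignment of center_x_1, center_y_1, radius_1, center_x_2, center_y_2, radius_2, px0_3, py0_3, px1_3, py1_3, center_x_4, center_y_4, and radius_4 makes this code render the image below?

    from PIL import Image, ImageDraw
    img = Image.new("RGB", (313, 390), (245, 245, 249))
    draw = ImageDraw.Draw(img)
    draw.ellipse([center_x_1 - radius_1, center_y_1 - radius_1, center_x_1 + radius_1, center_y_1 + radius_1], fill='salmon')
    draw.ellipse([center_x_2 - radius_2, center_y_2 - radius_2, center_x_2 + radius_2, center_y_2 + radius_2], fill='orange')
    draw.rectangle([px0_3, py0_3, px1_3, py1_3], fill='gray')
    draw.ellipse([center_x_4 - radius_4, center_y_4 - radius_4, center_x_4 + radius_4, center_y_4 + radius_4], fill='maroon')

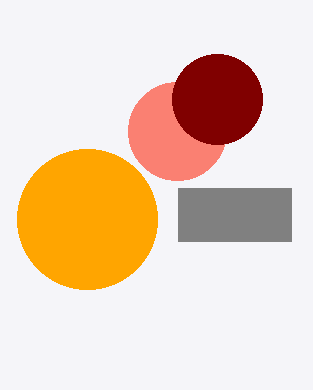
center_x_1 = 177; center_y_1 = 131; radius_1 = 49; center_x_2 = 87; center_y_2 = 219; radius_2 = 70; px0_3 = 178; py0_3 = 188; px1_3 = 291; py1_3 = 241; center_x_4 = 217; center_y_4 = 99; radius_4 = 45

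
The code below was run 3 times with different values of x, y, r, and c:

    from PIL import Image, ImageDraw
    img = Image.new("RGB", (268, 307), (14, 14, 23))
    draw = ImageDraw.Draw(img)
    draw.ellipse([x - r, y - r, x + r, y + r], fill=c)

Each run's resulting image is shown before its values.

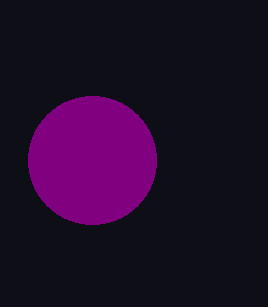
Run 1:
x = 92, y = 160, r = 64, c = 'purple'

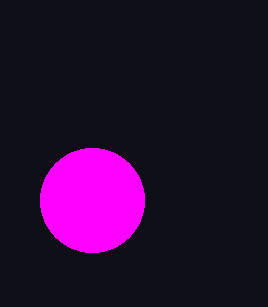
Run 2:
x = 92
y = 200
r = 52
c = 'magenta'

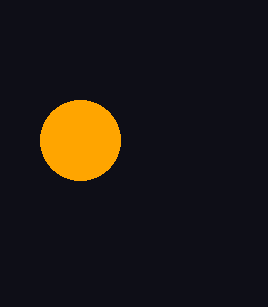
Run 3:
x = 80; y = 140; r = 40; c = 'orange'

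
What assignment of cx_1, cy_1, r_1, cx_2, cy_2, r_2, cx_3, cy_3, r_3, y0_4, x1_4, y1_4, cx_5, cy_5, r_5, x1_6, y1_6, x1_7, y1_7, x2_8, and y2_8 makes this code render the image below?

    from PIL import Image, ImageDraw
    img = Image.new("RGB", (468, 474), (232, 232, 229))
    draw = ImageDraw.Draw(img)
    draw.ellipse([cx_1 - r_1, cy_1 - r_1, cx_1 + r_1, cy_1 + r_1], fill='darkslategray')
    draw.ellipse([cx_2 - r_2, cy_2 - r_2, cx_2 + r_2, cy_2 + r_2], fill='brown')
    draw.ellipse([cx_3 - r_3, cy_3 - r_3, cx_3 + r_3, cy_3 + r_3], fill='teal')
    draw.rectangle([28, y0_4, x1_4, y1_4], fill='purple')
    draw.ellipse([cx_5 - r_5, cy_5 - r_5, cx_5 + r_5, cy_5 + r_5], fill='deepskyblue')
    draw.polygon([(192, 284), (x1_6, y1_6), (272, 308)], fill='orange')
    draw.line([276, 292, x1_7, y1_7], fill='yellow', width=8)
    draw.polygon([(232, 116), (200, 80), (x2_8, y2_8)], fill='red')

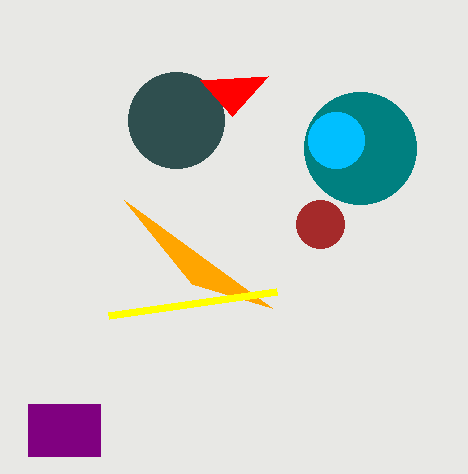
cx_1 = 176, cy_1 = 120, r_1 = 48, cx_2 = 320, cy_2 = 224, r_2 = 24, cx_3 = 360, cy_3 = 148, r_3 = 56, y0_4 = 404, x1_4 = 100, y1_4 = 456, cx_5 = 336, cy_5 = 140, r_5 = 28, x1_6 = 124, y1_6 = 200, x1_7 = 108, y1_7 = 316, x2_8 = 268, y2_8 = 76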